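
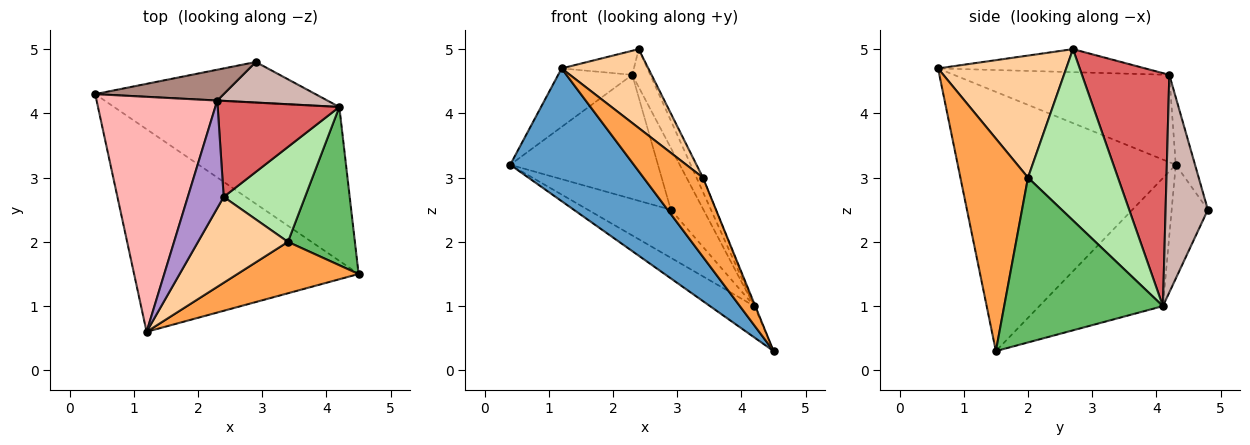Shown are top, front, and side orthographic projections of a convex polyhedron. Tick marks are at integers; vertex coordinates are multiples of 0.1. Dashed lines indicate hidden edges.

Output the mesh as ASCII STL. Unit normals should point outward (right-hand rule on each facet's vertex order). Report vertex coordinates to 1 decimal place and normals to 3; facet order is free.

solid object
 facet normal -0.695 -0.394 -0.602
  outer loop
   vertex 1.2 0.6 4.7
   vertex 0.4 4.3 3.2
   vertex 4.5 1.5 0.3
  endloop
 endfacet
 facet normal -0.486 0.174 -0.856
  outer loop
   vertex 4.2 4.1 1.0
   vertex 4.5 1.5 0.3
   vertex 0.4 4.3 3.2
  endloop
 endfacet
 facet normal 0.690 -0.607 0.394
  outer loop
   vertex 3.4 2.0 3.0
   vertex 1.2 0.6 4.7
   vertex 4.5 1.5 0.3
  endloop
 endfacet
 facet normal 0.707 -0.478 0.521
  outer loop
   vertex 3.4 2.0 3.0
   vertex 2.4 2.7 5.0
   vertex 1.2 0.6 4.7
  endloop
 endfacet
 facet normal 0.926 0.006 0.376
  outer loop
   vertex 3.4 2.0 3.0
   vertex 4.5 1.5 0.3
   vertex 4.2 4.1 1.0
  endloop
 endfacet
 facet normal 0.901 0.064 0.428
  outer loop
   vertex 3.4 2.0 3.0
   vertex 4.2 4.1 1.0
   vertex 2.4 2.7 5.0
  endloop
 endfacet
 facet normal 0.872 0.180 0.455
  outer loop
   vertex 2.3 4.2 4.6
   vertex 2.4 2.7 5.0
   vertex 4.2 4.1 1.0
  endloop
 endfacet
 facet normal -0.575 0.198 0.794
  outer loop
   vertex 2.3 4.2 4.6
   vertex 0.4 4.3 3.2
   vertex 1.2 0.6 4.7
  endloop
 endfacet
 facet normal -0.531 0.185 0.827
  outer loop
   vertex 2.3 4.2 4.6
   vertex 1.2 0.6 4.7
   vertex 2.4 2.7 5.0
  endloop
 endfacet
 facet normal -0.316 0.725 -0.612
  outer loop
   vertex 2.9 4.8 2.5
   vertex 4.2 4.1 1.0
   vertex 0.4 4.3 3.2
  endloop
 endfacet
 facet normal -0.126 0.963 0.239
  outer loop
   vertex 2.9 4.8 2.5
   vertex 0.4 4.3 3.2
   vertex 2.3 4.2 4.6
  endloop
 endfacet
 facet normal 0.735 0.567 0.372
  outer loop
   vertex 2.9 4.8 2.5
   vertex 2.3 4.2 4.6
   vertex 4.2 4.1 1.0
  endloop
 endfacet
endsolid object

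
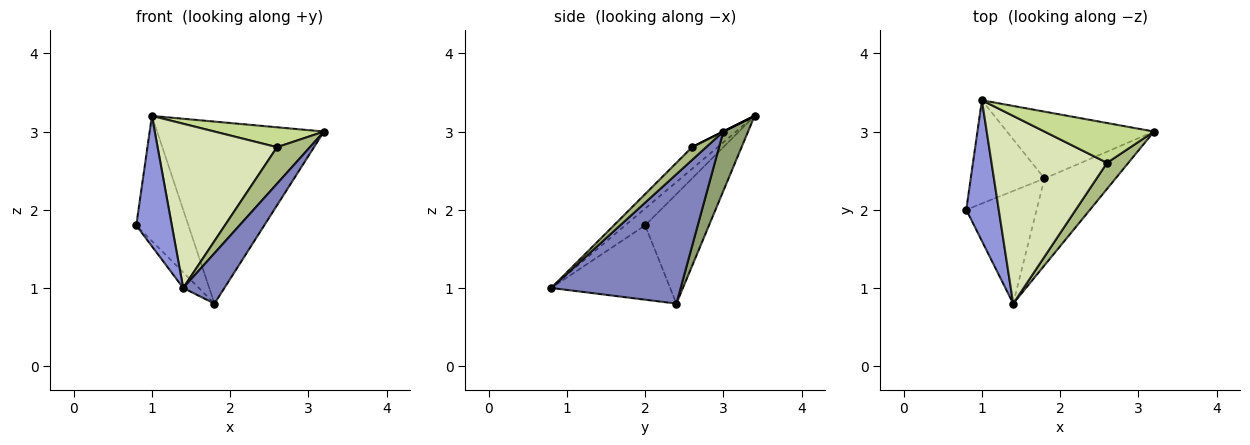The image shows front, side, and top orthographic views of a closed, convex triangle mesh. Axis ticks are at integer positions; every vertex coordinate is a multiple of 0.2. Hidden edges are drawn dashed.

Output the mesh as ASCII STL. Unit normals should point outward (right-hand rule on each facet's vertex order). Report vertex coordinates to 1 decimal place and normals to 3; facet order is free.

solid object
 facet normal -0.723 0.095 -0.685
  outer loop
   vertex 1.8 2.4 0.8
   vertex 1.4 0.8 1.0
   vertex 0.8 2.0 1.8
  endloop
 endfacet
 facet normal 0.844 -0.269 -0.464
  outer loop
   vertex 1.8 2.4 0.8
   vertex 3.2 3.0 3.0
   vertex 1.4 0.8 1.0
  endloop
 endfacet
 facet normal -0.356 -0.635 0.686
  outer loop
   vertex 1.0 3.4 3.2
   vertex 0.8 2.0 1.8
   vertex 1.4 0.8 1.0
  endloop
 endfacet
 facet normal -0.687 0.561 -0.463
  outer loop
   vertex 1.0 3.4 3.2
   vertex 1.8 2.4 0.8
   vertex 0.8 2.0 1.8
  endloop
 endfacet
 facet normal 0.138 0.930 -0.341
  outer loop
   vertex 1.0 3.4 3.2
   vertex 3.2 3.0 3.0
   vertex 1.8 2.4 0.8
  endloop
 endfacet
 facet normal 0.329 -0.768 0.549
  outer loop
   vertex 2.6 2.6 2.8
   vertex 1.4 0.8 1.0
   vertex 3.2 3.0 3.0
  endloop
 endfacet
 facet normal 0.000 -0.447 0.894
  outer loop
   vertex 2.6 2.6 2.8
   vertex 3.2 3.0 3.0
   vertex 1.0 3.4 3.2
  endloop
 endfacet
 facet normal -0.140 -0.652 0.745
  outer loop
   vertex 2.6 2.6 2.8
   vertex 1.0 3.4 3.2
   vertex 1.4 0.8 1.0
  endloop
 endfacet
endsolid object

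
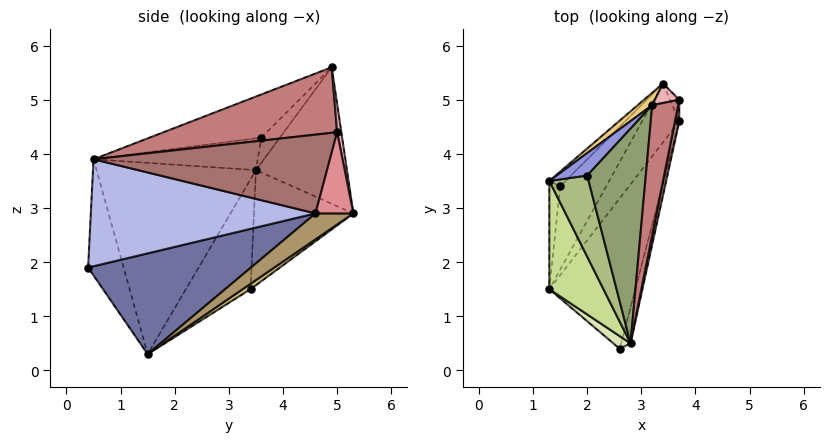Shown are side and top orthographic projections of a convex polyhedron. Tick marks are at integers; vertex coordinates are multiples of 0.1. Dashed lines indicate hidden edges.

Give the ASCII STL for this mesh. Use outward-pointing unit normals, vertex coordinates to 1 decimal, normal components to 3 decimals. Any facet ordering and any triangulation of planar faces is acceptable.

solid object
 facet normal 0.760 -0.045 -0.648
  outer loop
   vertex 1.3 1.5 0.3
   vertex 3.7 4.6 2.9
   vertex 2.6 0.4 1.9
  endloop
 endfacet
 facet normal -0.982 0.164 -0.097
  outer loop
   vertex 1.5 3.4 1.5
   vertex 1.3 1.5 0.3
   vertex 1.3 3.5 3.7
  endloop
 endfacet
 facet normal -0.625 -0.183 0.759
  outer loop
   vertex 2.0 3.6 4.3
   vertex 3.2 4.9 5.6
   vertex 1.3 3.5 3.7
  endloop
 endfacet
 facet normal 0.969 -0.233 -0.085
  outer loop
   vertex 2.8 0.5 3.9
   vertex 2.6 0.4 1.9
   vertex 3.7 4.6 2.9
  endloop
 endfacet
 facet normal -0.575 -0.249 0.780
  outer loop
   vertex 2.8 0.5 3.9
   vertex 3.2 4.9 5.6
   vertex 2.0 3.6 4.3
  endloop
 endfacet
 facet normal -0.608 -0.254 0.752
  outer loop
   vertex 2.8 0.5 3.9
   vertex 2.0 3.6 4.3
   vertex 1.3 3.5 3.7
  endloop
 endfacet
 facet normal -0.873 -0.420 0.247
  outer loop
   vertex 2.8 0.5 3.9
   vertex 1.3 3.5 3.7
   vertex 1.3 1.5 0.3
  endloop
 endfacet
 facet normal -0.715 -0.691 0.106
  outer loop
   vertex 2.8 0.5 3.9
   vertex 1.3 1.5 0.3
   vertex 2.6 0.4 1.9
  endloop
 endfacet
 facet normal 0.556 0.238 -0.797
  outer loop
   vertex 3.4 5.3 2.9
   vertex 3.7 4.6 2.9
   vertex 1.3 1.5 0.3
  endloop
 endfacet
 facet normal 0.100 0.524 -0.846
  outer loop
   vertex 3.4 5.3 2.9
   vertex 1.3 1.5 0.3
   vertex 1.5 3.4 1.5
  endloop
 endfacet
 facet normal -0.634 0.770 0.067
  outer loop
   vertex 3.4 5.3 2.9
   vertex 1.3 3.5 3.7
   vertex 3.2 4.9 5.6
  endloop
 endfacet
 facet normal -0.668 0.738 -0.094
  outer loop
   vertex 3.4 5.3 2.9
   vertex 1.5 3.4 1.5
   vertex 1.3 3.5 3.7
  endloop
 endfacet
 facet normal 0.978 -0.202 0.054
  outer loop
   vertex 3.7 5.0 4.4
   vertex 2.8 0.5 3.9
   vertex 3.7 4.6 2.9
  endloop
 endfacet
 facet normal 0.907 -0.221 0.359
  outer loop
   vertex 3.7 5.0 4.4
   vertex 3.2 4.9 5.6
   vertex 2.8 0.5 3.9
  endloop
 endfacet
 facet normal 0.914 0.392 -0.104
  outer loop
   vertex 3.7 5.0 4.4
   vertex 3.7 4.6 2.9
   vertex 3.4 5.3 2.9
  endloop
 endfacet
 facet normal 0.184 0.970 0.157
  outer loop
   vertex 3.7 5.0 4.4
   vertex 3.4 5.3 2.9
   vertex 3.2 4.9 5.6
  endloop
 endfacet
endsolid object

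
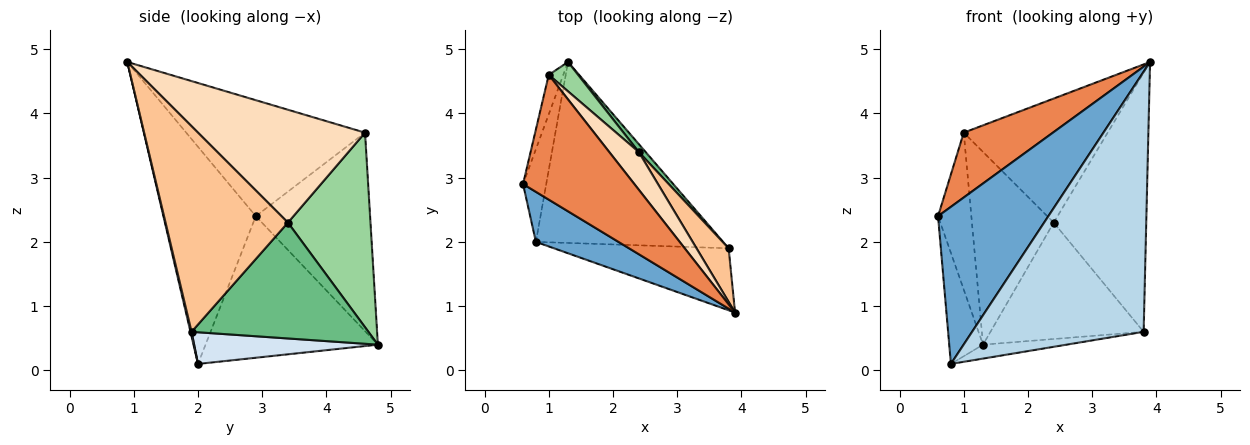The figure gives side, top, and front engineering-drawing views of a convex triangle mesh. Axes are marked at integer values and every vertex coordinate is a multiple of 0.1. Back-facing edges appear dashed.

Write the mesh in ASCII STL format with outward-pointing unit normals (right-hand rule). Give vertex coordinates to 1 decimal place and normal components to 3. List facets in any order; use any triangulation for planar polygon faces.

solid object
 facet normal -0.624 -0.745 0.237
  outer loop
   vertex 0.8 2.0 0.1
   vertex 3.9 0.9 4.8
   vertex 0.6 2.9 2.4
  endloop
 endfacet
 facet normal -0.969 0.190 -0.159
  outer loop
   vertex 0.8 2.0 0.1
   vertex 0.6 2.9 2.4
   vertex 1.3 4.8 0.4
  endloop
 endfacet
 facet normal 0.006 -0.973 -0.232
  outer loop
   vertex 3.8 1.9 0.6
   vertex 3.9 0.9 4.8
   vertex 0.8 2.0 0.1
  endloop
 endfacet
 facet normal 0.166 0.076 -0.983
  outer loop
   vertex 3.8 1.9 0.6
   vertex 0.8 2.0 0.1
   vertex 1.3 4.8 0.4
  endloop
 endfacet
 facet normal -0.679 -0.338 0.652
  outer loop
   vertex 1.0 4.6 3.7
   vertex 0.6 2.9 2.4
   vertex 3.9 0.9 4.8
  endloop
 endfacet
 facet normal -0.958 0.279 -0.070
  outer loop
   vertex 1.0 4.6 3.7
   vertex 1.3 4.8 0.4
   vertex 0.6 2.9 2.4
  endloop
 endfacet
 facet normal 0.791 0.599 0.124
  outer loop
   vertex 2.4 3.4 2.3
   vertex 3.9 0.9 4.8
   vertex 3.8 1.9 0.6
  endloop
 endfacet
 facet normal 0.743 0.640 0.194
  outer loop
   vertex 2.4 3.4 2.3
   vertex 1.0 4.6 3.7
   vertex 3.9 0.9 4.8
  endloop
 endfacet
 facet normal 0.755 0.654 0.045
  outer loop
   vertex 2.4 3.4 2.3
   vertex 3.8 1.9 0.6
   vertex 1.3 4.8 0.4
  endloop
 endfacet
 facet normal 0.706 0.700 0.107
  outer loop
   vertex 2.4 3.4 2.3
   vertex 1.3 4.8 0.4
   vertex 1.0 4.6 3.7
  endloop
 endfacet
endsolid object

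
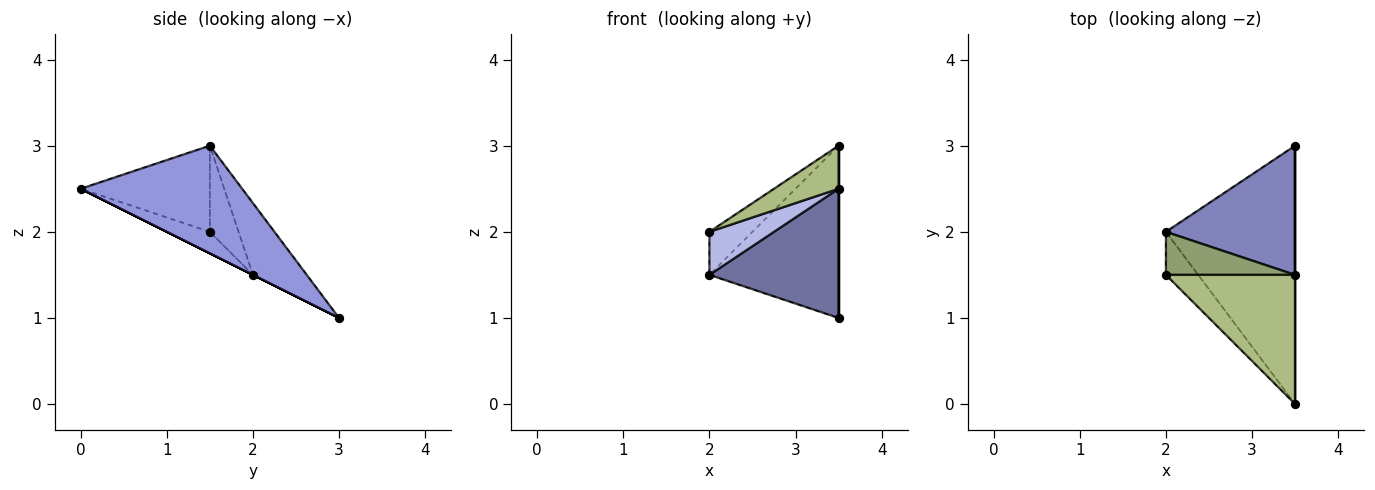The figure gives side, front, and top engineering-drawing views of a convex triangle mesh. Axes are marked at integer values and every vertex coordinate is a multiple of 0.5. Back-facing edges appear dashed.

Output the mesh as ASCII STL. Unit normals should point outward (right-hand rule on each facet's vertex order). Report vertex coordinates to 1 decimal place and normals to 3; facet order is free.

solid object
 facet normal 0.000 -0.447 -0.894
  outer loop
   vertex 3.5 0.0 2.5
   vertex 2.0 2.0 1.5
   vertex 3.5 3.0 1.0
  endloop
 endfacet
 facet normal -0.316 0.759 0.569
  outer loop
   vertex 3.5 1.5 3.0
   vertex 3.5 3.0 1.0
   vertex 2.0 2.0 1.5
  endloop
 endfacet
 facet normal 1.000 0.000 0.000
  outer loop
   vertex 3.5 1.5 3.0
   vertex 3.5 0.0 2.5
   vertex 3.5 3.0 1.0
  endloop
 endfacet
 facet normal -0.426 -0.640 -0.640
  outer loop
   vertex 2.0 1.5 2.0
   vertex 2.0 2.0 1.5
   vertex 3.5 0.0 2.5
  endloop
 endfacet
 facet normal -0.426 0.640 0.640
  outer loop
   vertex 2.0 1.5 2.0
   vertex 3.5 1.5 3.0
   vertex 2.0 2.0 1.5
  endloop
 endfacet
 facet normal -0.535 -0.267 0.802
  outer loop
   vertex 2.0 1.5 2.0
   vertex 3.5 0.0 2.5
   vertex 3.5 1.5 3.0
  endloop
 endfacet
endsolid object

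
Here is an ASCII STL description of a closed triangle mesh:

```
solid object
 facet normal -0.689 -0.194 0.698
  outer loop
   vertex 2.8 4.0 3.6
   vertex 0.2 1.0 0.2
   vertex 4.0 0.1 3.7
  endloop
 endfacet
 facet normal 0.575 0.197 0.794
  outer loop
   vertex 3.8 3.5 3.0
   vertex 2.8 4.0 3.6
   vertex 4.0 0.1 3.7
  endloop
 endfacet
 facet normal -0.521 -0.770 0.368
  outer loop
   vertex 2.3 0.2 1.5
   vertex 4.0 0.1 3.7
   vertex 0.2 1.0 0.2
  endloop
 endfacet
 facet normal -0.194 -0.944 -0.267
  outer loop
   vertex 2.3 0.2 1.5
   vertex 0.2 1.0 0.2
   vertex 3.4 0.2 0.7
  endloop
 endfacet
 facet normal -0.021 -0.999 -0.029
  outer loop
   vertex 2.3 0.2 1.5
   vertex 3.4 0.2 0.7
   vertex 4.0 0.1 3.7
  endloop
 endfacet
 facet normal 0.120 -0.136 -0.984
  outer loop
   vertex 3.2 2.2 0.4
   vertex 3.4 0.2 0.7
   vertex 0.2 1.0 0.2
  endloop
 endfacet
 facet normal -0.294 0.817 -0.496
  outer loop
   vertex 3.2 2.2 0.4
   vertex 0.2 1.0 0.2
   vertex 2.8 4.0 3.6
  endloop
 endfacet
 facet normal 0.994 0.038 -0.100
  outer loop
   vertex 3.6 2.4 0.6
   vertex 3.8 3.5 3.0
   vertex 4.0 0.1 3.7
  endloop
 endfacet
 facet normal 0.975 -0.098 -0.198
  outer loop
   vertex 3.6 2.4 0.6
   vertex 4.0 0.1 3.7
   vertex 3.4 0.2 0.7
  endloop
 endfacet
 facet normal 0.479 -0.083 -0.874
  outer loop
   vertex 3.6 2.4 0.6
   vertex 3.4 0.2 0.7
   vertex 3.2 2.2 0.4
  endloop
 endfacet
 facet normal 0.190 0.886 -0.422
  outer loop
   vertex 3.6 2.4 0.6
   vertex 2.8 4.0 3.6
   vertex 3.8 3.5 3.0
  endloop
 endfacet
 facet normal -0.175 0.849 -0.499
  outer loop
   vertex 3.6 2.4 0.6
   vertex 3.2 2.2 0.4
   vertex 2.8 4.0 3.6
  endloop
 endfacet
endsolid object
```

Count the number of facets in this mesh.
12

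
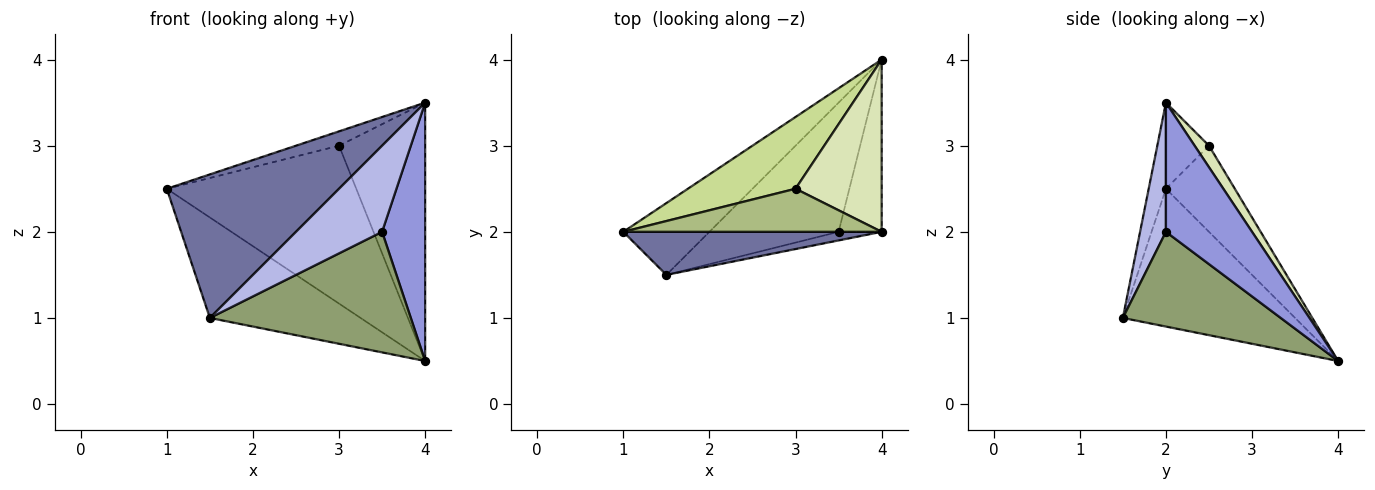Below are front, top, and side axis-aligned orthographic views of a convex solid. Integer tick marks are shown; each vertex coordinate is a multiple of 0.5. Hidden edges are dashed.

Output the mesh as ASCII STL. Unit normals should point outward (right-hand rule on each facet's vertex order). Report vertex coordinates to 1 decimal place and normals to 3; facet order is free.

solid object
 facet normal -0.095 -0.953 0.286
  outer loop
   vertex 1.5 1.5 1.0
   vertex 4.0 2.0 3.5
   vertex 1.0 2.0 2.5
  endloop
 endfacet
 facet normal -0.681 0.596 -0.426
  outer loop
   vertex 1.5 1.5 1.0
   vertex 1.0 2.0 2.5
   vertex 4.0 4.0 0.5
  endloop
 endfacet
 facet normal 0.857 -0.429 -0.286
  outer loop
   vertex 3.5 2.0 2.0
   vertex 4.0 4.0 0.5
   vertex 4.0 2.0 3.5
  endloop
 endfacet
 facet normal 0.286 -0.953 -0.095
  outer loop
   vertex 3.5 2.0 2.0
   vertex 4.0 2.0 3.5
   vertex 1.5 1.5 1.0
  endloop
 endfacet
 facet normal 0.472 -0.601 -0.644
  outer loop
   vertex 3.5 2.0 2.0
   vertex 1.5 1.5 1.0
   vertex 4.0 4.0 0.5
  endloop
 endfacet
 facet normal -0.302 0.302 0.905
  outer loop
   vertex 3.0 2.5 3.0
   vertex 1.0 2.0 2.5
   vertex 4.0 2.0 3.5
  endloop
 endfacet
 facet normal -0.314 0.864 0.393
  outer loop
   vertex 3.0 2.5 3.0
   vertex 4.0 4.0 0.5
   vertex 1.0 2.0 2.5
  endloop
 endfacet
 facet normal 0.137 0.824 0.549
  outer loop
   vertex 3.0 2.5 3.0
   vertex 4.0 2.0 3.5
   vertex 4.0 4.0 0.5
  endloop
 endfacet
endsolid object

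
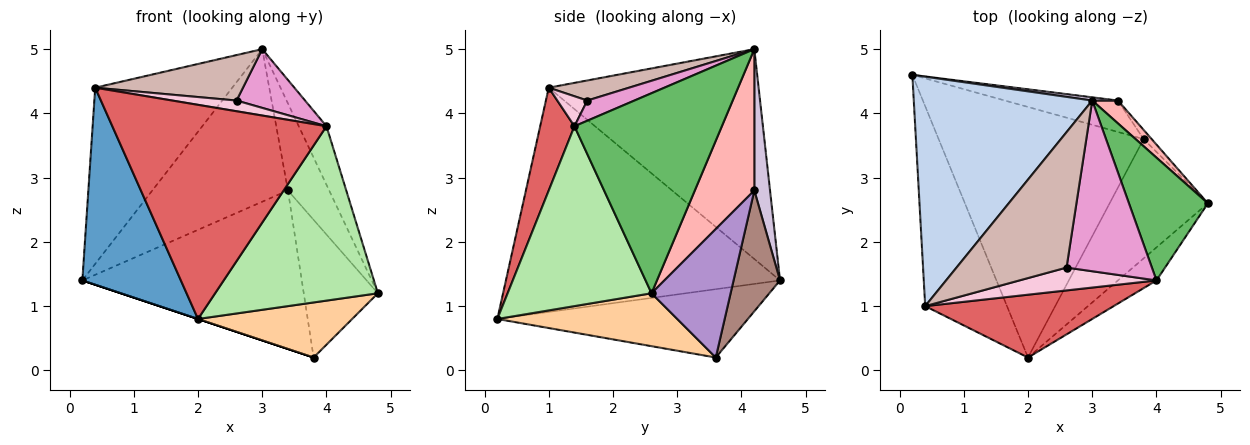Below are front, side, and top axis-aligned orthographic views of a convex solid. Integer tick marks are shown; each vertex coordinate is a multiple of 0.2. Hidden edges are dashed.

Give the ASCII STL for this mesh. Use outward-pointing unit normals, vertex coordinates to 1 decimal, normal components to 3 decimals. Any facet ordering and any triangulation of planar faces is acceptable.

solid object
 facet normal -0.890 -0.320 -0.325
  outer loop
   vertex 0.4 1.0 4.4
   vertex 0.2 4.6 1.4
   vertex 2.0 0.2 0.8
  endloop
 endfacet
 facet normal -0.682 0.445 0.580
  outer loop
   vertex 0.4 1.0 4.4
   vertex 3.0 4.2 5.0
   vertex 0.2 4.6 1.4
  endloop
 endfacet
 facet normal -0.316 0.000 -0.949
  outer loop
   vertex 3.8 3.6 0.2
   vertex 2.0 0.2 0.8
   vertex 0.2 4.6 1.4
  endloop
 endfacet
 facet normal 0.439 -0.376 -0.816
  outer loop
   vertex 3.8 3.6 0.2
   vertex 4.8 2.6 1.2
   vertex 2.0 0.2 0.8
  endloop
 endfacet
 facet normal 0.916 0.172 0.361
  outer loop
   vertex 4.0 1.4 3.8
   vertex 4.8 2.6 1.2
   vertex 3.0 4.2 5.0
  endloop
 endfacet
 facet normal 0.656 -0.742 -0.141
  outer loop
   vertex 4.0 1.4 3.8
   vertex 2.0 0.2 0.8
   vertex 4.8 2.6 1.2
  endloop
 endfacet
 facet normal 0.152 -0.948 0.278
  outer loop
   vertex 4.0 1.4 3.8
   vertex 0.4 1.0 4.4
   vertex 2.0 0.2 0.8
  endloop
 endfacet
 facet normal 0.813 0.563 0.148
  outer loop
   vertex 3.4 4.2 2.8
   vertex 3.0 4.2 5.0
   vertex 4.8 2.6 1.2
  endloop
 endfacet
 facet normal 0.729 0.683 -0.046
  outer loop
   vertex 3.4 4.2 2.8
   vertex 4.8 2.6 1.2
   vertex 3.8 3.6 0.2
  endloop
 endfacet
 facet normal 0.115 0.993 0.021
  outer loop
   vertex 3.4 4.2 2.8
   vertex 0.2 4.6 1.4
   vertex 3.0 4.2 5.0
  endloop
 endfacet
 facet normal 0.203 0.960 -0.190
  outer loop
   vertex 3.4 4.2 2.8
   vertex 3.8 3.6 0.2
   vertex 0.2 4.6 1.4
  endloop
 endfacet
 facet normal 0.170 -0.314 0.934
  outer loop
   vertex 2.6 1.6 4.2
   vertex 3.0 4.2 5.0
   vertex 0.4 1.0 4.4
  endloop
 endfacet
 facet normal 0.218 -0.318 0.923
  outer loop
   vertex 2.6 1.6 4.2
   vertex 4.0 1.4 3.8
   vertex 3.0 4.2 5.0
  endloop
 endfacet
 facet normal 0.194 -0.416 0.888
  outer loop
   vertex 2.6 1.6 4.2
   vertex 0.4 1.0 4.4
   vertex 4.0 1.4 3.8
  endloop
 endfacet
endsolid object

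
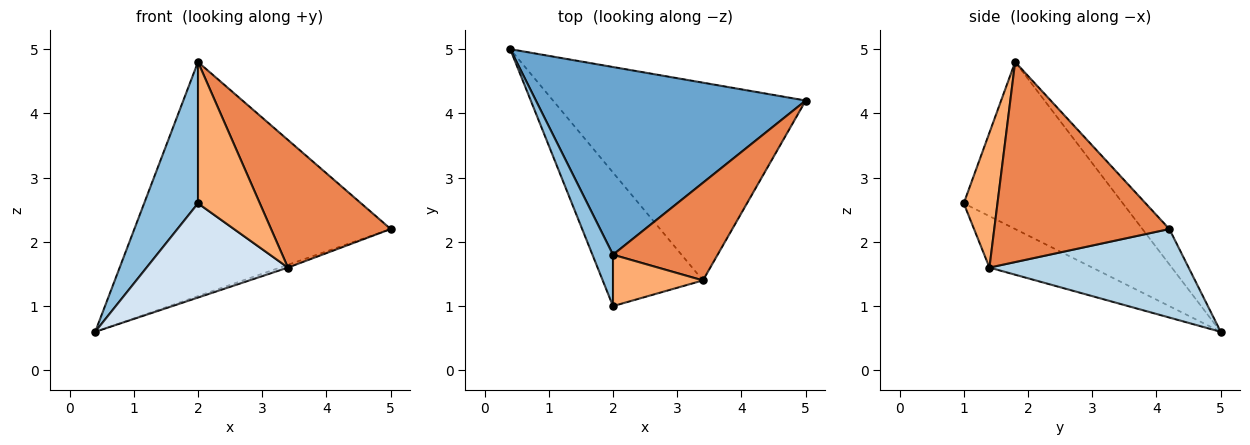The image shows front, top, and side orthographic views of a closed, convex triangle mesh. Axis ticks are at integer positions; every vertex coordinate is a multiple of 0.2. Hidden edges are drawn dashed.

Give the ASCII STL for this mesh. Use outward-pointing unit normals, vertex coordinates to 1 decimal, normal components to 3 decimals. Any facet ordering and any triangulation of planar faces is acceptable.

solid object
 facet normal -0.082 0.778 0.624
  outer loop
   vertex 2.0 1.8 4.8
   vertex 5.0 4.2 2.2
   vertex 0.4 5.0 0.6
  endloop
 endfacet
 facet normal -0.941 -0.318 0.116
  outer loop
   vertex 2.0 1.8 4.8
   vertex 0.4 5.0 0.6
   vertex 2.0 1.0 2.6
  endloop
 endfacet
 facet normal 0.331 0.013 -0.944
  outer loop
   vertex 3.4 1.4 1.6
   vertex 0.4 5.0 0.6
   vertex 5.0 4.2 2.2
  endloop
 endfacet
 facet normal -0.387 -0.531 -0.754
  outer loop
   vertex 3.4 1.4 1.6
   vertex 2.0 1.0 2.6
   vertex 0.4 5.0 0.6
  endloop
 endfacet
 facet normal 0.758 -0.518 0.396
  outer loop
   vertex 3.4 1.4 1.6
   vertex 5.0 4.2 2.2
   vertex 2.0 1.8 4.8
  endloop
 endfacet
 facet normal 0.456 -0.836 0.304
  outer loop
   vertex 3.4 1.4 1.6
   vertex 2.0 1.8 4.8
   vertex 2.0 1.0 2.6
  endloop
 endfacet
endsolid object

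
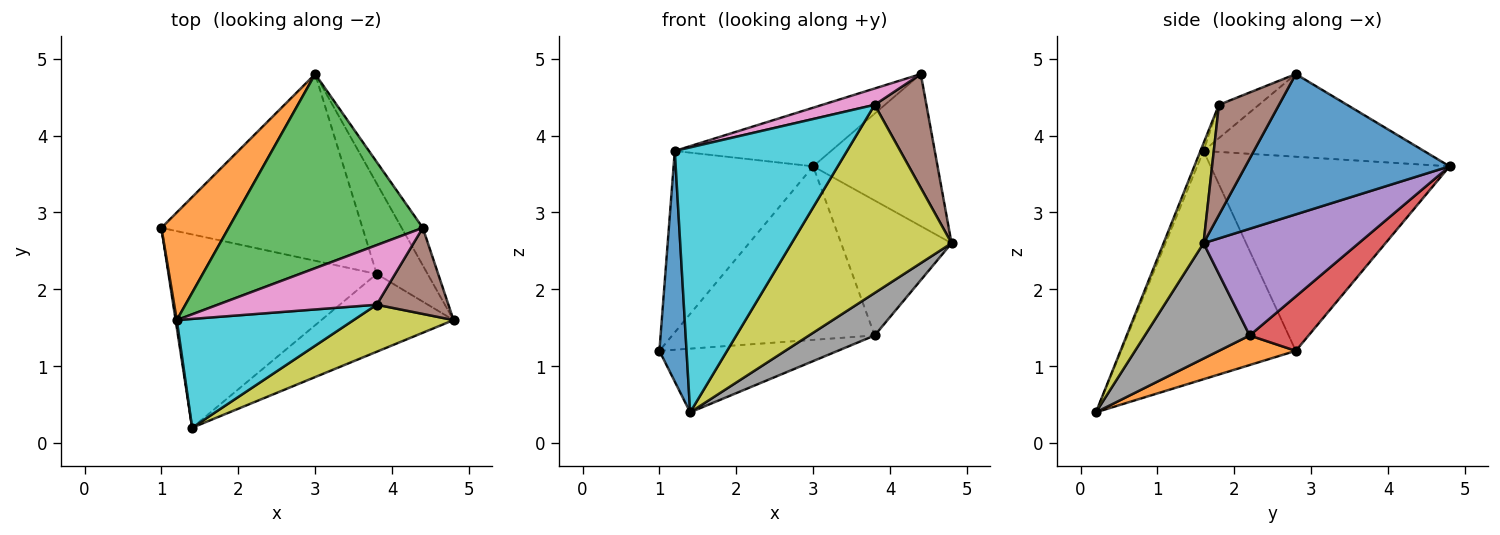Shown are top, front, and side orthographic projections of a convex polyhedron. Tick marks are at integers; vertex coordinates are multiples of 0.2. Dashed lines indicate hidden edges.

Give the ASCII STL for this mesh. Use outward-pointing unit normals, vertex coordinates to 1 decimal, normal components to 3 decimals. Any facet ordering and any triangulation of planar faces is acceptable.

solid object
 facet normal 0.847 0.516 -0.128
  outer loop
   vertex 4.4 2.8 4.8
   vertex 4.8 1.6 2.6
   vertex 3.0 4.8 3.6
  endloop
 endfacet
 facet normal -0.827 0.483 0.287
  outer loop
   vertex 1.2 1.6 3.8
   vertex 3.0 4.8 3.6
   vertex 1.0 2.8 1.2
  endloop
 endfacet
 facet normal -0.377 0.268 0.887
  outer loop
   vertex 1.2 1.6 3.8
   vertex 4.4 2.8 4.8
   vertex 3.0 4.8 3.6
  endloop
 endfacet
 facet normal 0.194 0.668 -0.719
  outer loop
   vertex 3.8 2.2 1.4
   vertex 1.0 2.8 1.2
   vertex 3.0 4.8 3.6
  endloop
 endfacet
 facet normal 0.759 0.540 -0.363
  outer loop
   vertex 3.8 2.2 1.4
   vertex 3.0 4.8 3.6
   vertex 4.8 1.6 2.6
  endloop
 endfacet
 facet normal 0.680 -0.585 0.443
  outer loop
   vertex 3.8 1.8 4.4
   vertex 4.8 1.6 2.6
   vertex 4.4 2.8 4.8
  endloop
 endfacet
 facet normal -0.198 -0.259 0.945
  outer loop
   vertex 3.8 1.8 4.4
   vertex 4.4 2.8 4.8
   vertex 1.2 1.6 3.8
  endloop
 endfacet
 facet normal 0.608 -0.381 -0.697
  outer loop
   vertex 1.4 0.2 0.4
   vertex 3.8 2.2 1.4
   vertex 4.8 1.6 2.6
  endloop
 endfacet
 facet normal 0.236 -0.943 0.236
  outer loop
   vertex 1.4 0.2 0.4
   vertex 4.8 1.6 2.6
   vertex 3.8 1.8 4.4
  endloop
 endfacet
 facet normal -0.017 -0.925 0.380
  outer loop
   vertex 1.4 0.2 0.4
   vertex 3.8 1.8 4.4
   vertex 1.2 1.6 3.8
  endloop
 endfacet
 facet normal -0.988 -0.154 0.005
  outer loop
   vertex 1.4 0.2 0.4
   vertex 1.2 1.6 3.8
   vertex 1.0 2.8 1.2
  endloop
 endfacet
 facet normal 0.134 0.310 -0.941
  outer loop
   vertex 1.4 0.2 0.4
   vertex 1.0 2.8 1.2
   vertex 3.8 2.2 1.4
  endloop
 endfacet
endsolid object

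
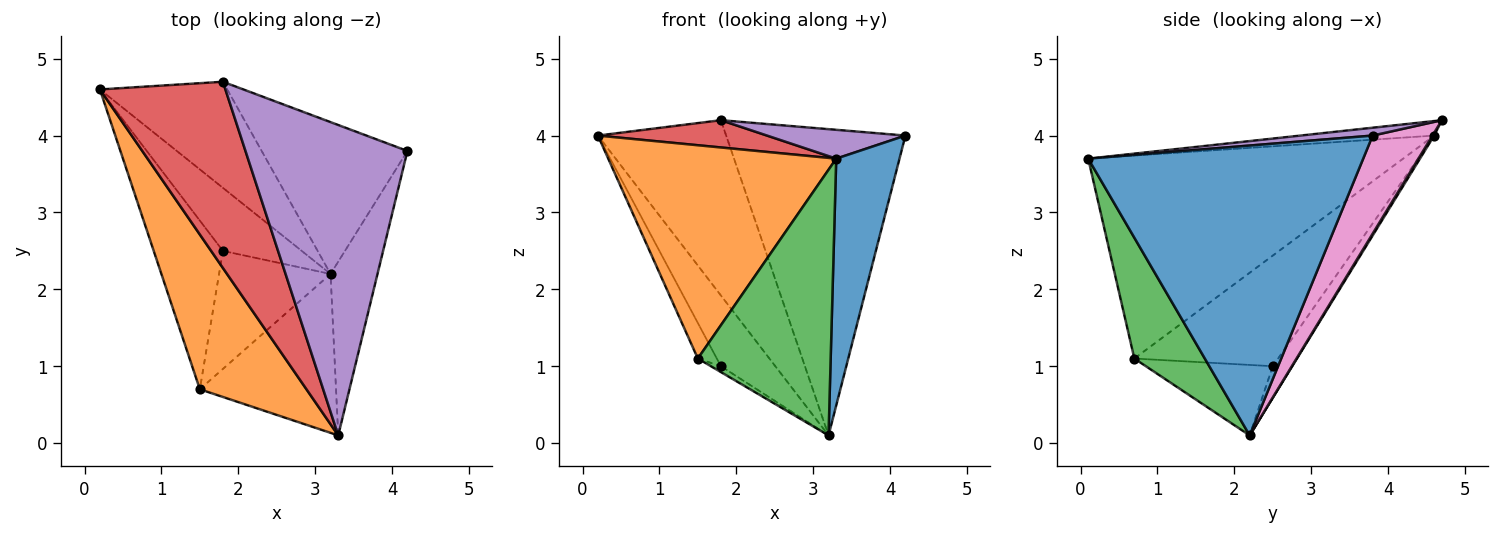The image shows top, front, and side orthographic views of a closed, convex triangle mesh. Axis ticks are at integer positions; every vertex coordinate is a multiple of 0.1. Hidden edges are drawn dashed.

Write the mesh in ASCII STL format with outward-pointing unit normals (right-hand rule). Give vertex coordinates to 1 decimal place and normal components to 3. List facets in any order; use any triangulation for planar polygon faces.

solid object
 facet normal 0.963 -0.222 -0.156
  outer loop
   vertex 3.2 2.2 0.1
   vertex 4.2 3.8 4.0
   vertex 3.3 0.1 3.7
  endloop
 endfacet
 facet normal -0.745 -0.540 0.392
  outer loop
   vertex 1.5 0.7 1.1
   vertex 3.3 0.1 3.7
   vertex 0.2 4.6 4.0
  endloop
 endfacet
 facet normal 0.414 -0.781 -0.467
  outer loop
   vertex 1.5 0.7 1.1
   vertex 3.2 2.2 0.1
   vertex 3.3 0.1 3.7
  endloop
 endfacet
 facet normal -0.114 -0.144 0.983
  outer loop
   vertex 1.8 4.7 4.2
   vertex 0.2 4.6 4.0
   vertex 3.3 0.1 3.7
  endloop
 endfacet
 facet normal 0.048 -0.092 0.995
  outer loop
   vertex 1.8 4.7 4.2
   vertex 3.3 0.1 3.7
   vertex 4.2 3.8 4.0
  endloop
 endfacet
 facet normal 0.011 0.855 -0.518
  outer loop
   vertex 1.8 4.7 4.2
   vertex 3.2 2.2 0.1
   vertex 0.2 4.6 4.0
  endloop
 endfacet
 facet normal 0.286 0.858 -0.426
  outer loop
   vertex 1.8 4.7 4.2
   vertex 4.2 3.8 4.0
   vertex 3.2 2.2 0.1
  endloop
 endfacet
 facet normal -0.259 0.721 -0.643
  outer loop
   vertex 1.8 2.5 1.0
   vertex 0.2 4.6 4.0
   vertex 3.2 2.2 0.1
  endloop
 endfacet
 facet normal -0.842 0.111 -0.527
  outer loop
   vertex 1.8 2.5 1.0
   vertex 1.5 0.7 1.1
   vertex 0.2 4.6 4.0
  endloop
 endfacet
 facet normal -0.534 0.042 -0.845
  outer loop
   vertex 1.8 2.5 1.0
   vertex 3.2 2.2 0.1
   vertex 1.5 0.7 1.1
  endloop
 endfacet
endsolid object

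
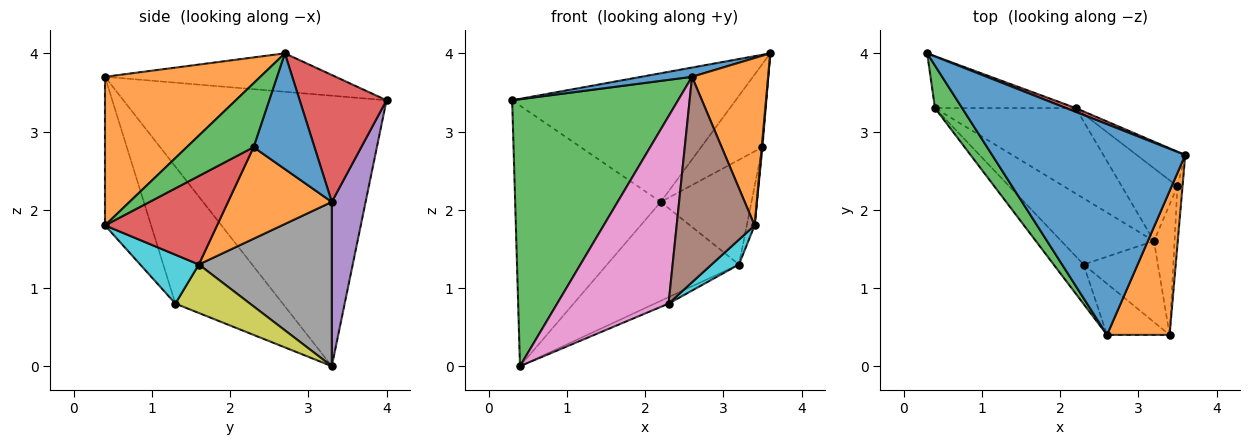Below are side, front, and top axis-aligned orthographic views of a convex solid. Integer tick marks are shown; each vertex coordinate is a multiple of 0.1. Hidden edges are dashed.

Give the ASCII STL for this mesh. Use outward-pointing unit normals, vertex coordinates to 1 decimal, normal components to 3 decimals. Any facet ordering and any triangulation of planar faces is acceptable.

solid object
 facet normal -0.195 -0.043 0.980
  outer loop
   vertex 2.6 0.4 3.7
   vertex 3.6 2.7 4.0
   vertex 0.3 4.0 3.4
  endloop
 endfacet
 facet normal 0.840 -0.411 0.354
  outer loop
   vertex 2.6 0.4 3.7
   vertex 3.4 0.4 1.8
   vertex 3.6 2.7 4.0
  endloop
 endfacet
 facet normal -0.843 -0.531 0.085
  outer loop
   vertex 2.6 0.4 3.7
   vertex 0.3 4.0 3.4
   vertex 0.4 3.3 0.0
  endloop
 endfacet
 facet normal 0.362 0.932 0.027
  outer loop
   vertex 2.2 3.3 2.1
   vertex 0.3 4.0 3.4
   vertex 3.6 2.7 4.0
  endloop
 endfacet
 facet normal 0.222 0.956 -0.190
  outer loop
   vertex 2.2 3.3 2.1
   vertex 0.4 3.3 0.0
   vertex 0.3 4.0 3.4
  endloop
 endfacet
 facet normal -0.498 -0.842 -0.210
  outer loop
   vertex 2.3 1.3 0.8
   vertex 3.4 0.4 1.8
   vertex 2.6 0.4 3.7
  endloop
 endfacet
 facet normal -0.686 -0.712 -0.150
  outer loop
   vertex 2.3 1.3 0.8
   vertex 2.6 0.4 3.7
   vertex 0.4 3.3 0.0
  endloop
 endfacet
 facet normal 0.607 0.601 -0.520
  outer loop
   vertex 3.2 1.6 1.3
   vertex 0.4 3.3 0.0
   vertex 2.2 3.3 2.1
  endloop
 endfacet
 facet normal 0.462 0.086 -0.883
  outer loop
   vertex 3.2 1.6 1.3
   vertex 2.3 1.3 0.8
   vertex 0.4 3.3 0.0
  endloop
 endfacet
 facet normal 0.532 -0.248 -0.809
  outer loop
   vertex 3.2 1.6 1.3
   vertex 3.4 0.4 1.8
   vertex 2.3 1.3 0.8
  endloop
 endfacet
 facet normal 0.676 0.680 -0.283
  outer loop
   vertex 3.5 2.3 2.8
   vertex 2.2 3.3 2.1
   vertex 3.6 2.7 4.0
  endloop
 endfacet
 facet normal 0.685 0.599 -0.416
  outer loop
   vertex 3.5 2.3 2.8
   vertex 3.2 1.6 1.3
   vertex 2.2 3.3 2.1
  endloop
 endfacet
 facet normal 0.997 -0.011 -0.080
  outer loop
   vertex 3.5 2.3 2.8
   vertex 3.6 2.7 4.0
   vertex 3.4 0.4 1.8
  endloop
 endfacet
 facet normal 0.972 0.068 -0.226
  outer loop
   vertex 3.5 2.3 2.8
   vertex 3.4 0.4 1.8
   vertex 3.2 1.6 1.3
  endloop
 endfacet
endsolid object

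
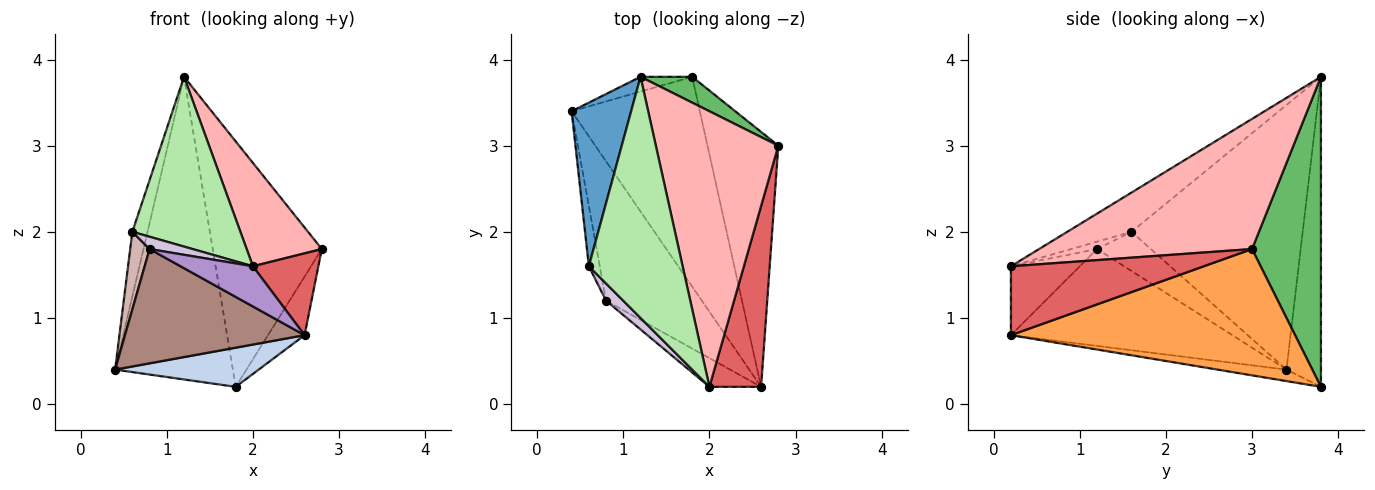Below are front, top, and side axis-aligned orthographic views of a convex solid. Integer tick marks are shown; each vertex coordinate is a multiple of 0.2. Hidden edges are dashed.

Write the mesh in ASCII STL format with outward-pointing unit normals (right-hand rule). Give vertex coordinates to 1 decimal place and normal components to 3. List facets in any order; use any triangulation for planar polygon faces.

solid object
 facet normal -0.972 0.086 0.219
  outer loop
   vertex 0.6 1.6 2.0
   vertex 1.2 3.8 3.8
   vertex 0.4 3.4 0.4
  endloop
 endfacet
 facet normal -0.088 -0.183 -0.979
  outer loop
   vertex 1.8 3.8 0.2
   vertex 2.6 0.2 0.8
   vertex 0.4 3.4 0.4
  endloop
 endfacet
 facet normal 0.867 0.112 -0.486
  outer loop
   vertex 1.8 3.8 0.2
   vertex 2.8 3.0 1.8
   vertex 2.6 0.2 0.8
  endloop
 endfacet
 facet normal -0.281 0.959 -0.047
  outer loop
   vertex 1.8 3.8 0.2
   vertex 0.4 3.4 0.4
   vertex 1.2 3.8 3.8
  endloop
 endfacet
 facet normal 0.532 0.842 0.089
  outer loop
   vertex 1.8 3.8 0.2
   vertex 1.2 3.8 3.8
   vertex 2.8 3.0 1.8
  endloop
 endfacet
 facet normal -0.324 -0.545 0.774
  outer loop
   vertex 2.0 0.2 1.6
   vertex 1.2 3.8 3.8
   vertex 0.6 1.6 2.0
  endloop
 endfacet
 facet normal 0.772 -0.262 0.579
  outer loop
   vertex 2.0 0.2 1.6
   vertex 2.6 0.2 0.8
   vertex 2.8 3.0 1.8
  endloop
 endfacet
 facet normal 0.705 -0.249 0.664
  outer loop
   vertex 2.0 0.2 1.6
   vertex 2.8 3.0 1.8
   vertex 1.2 3.8 3.8
  endloop
 endfacet
 facet normal -0.613 -0.643 -0.459
  outer loop
   vertex 0.8 1.2 1.8
   vertex 2.6 0.2 0.8
   vertex 2.0 0.2 1.6
  endloop
 endfacet
 facet normal -0.329 -0.549 0.768
  outer loop
   vertex 0.8 1.2 1.8
   vertex 2.0 0.2 1.6
   vertex 0.6 1.6 2.0
  endloop
 endfacet
 facet normal -0.616 -0.500 -0.609
  outer loop
   vertex 0.8 1.2 1.8
   vertex 0.4 3.4 0.4
   vertex 2.6 0.2 0.8
  endloop
 endfacet
 facet normal -0.910 -0.328 -0.255
  outer loop
   vertex 0.8 1.2 1.8
   vertex 0.6 1.6 2.0
   vertex 0.4 3.4 0.4
  endloop
 endfacet
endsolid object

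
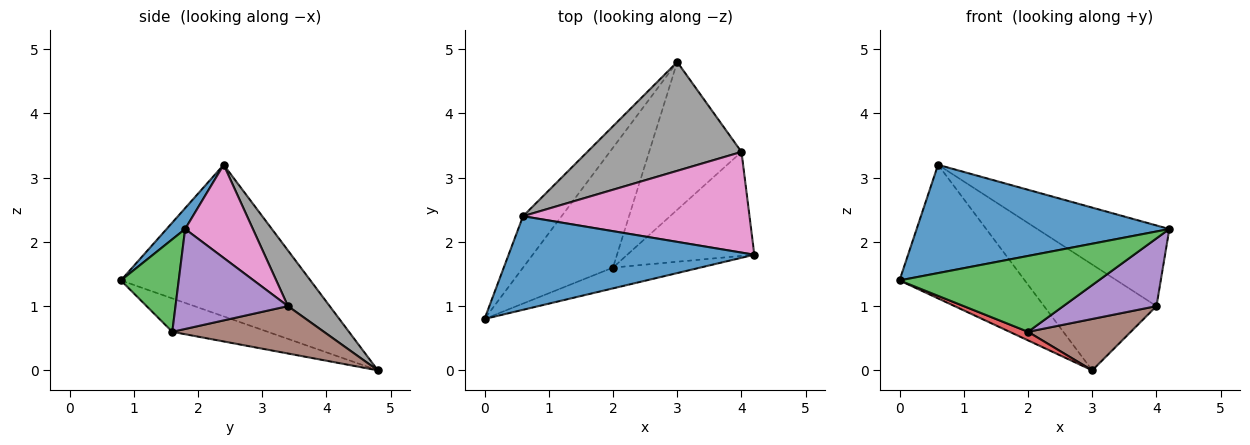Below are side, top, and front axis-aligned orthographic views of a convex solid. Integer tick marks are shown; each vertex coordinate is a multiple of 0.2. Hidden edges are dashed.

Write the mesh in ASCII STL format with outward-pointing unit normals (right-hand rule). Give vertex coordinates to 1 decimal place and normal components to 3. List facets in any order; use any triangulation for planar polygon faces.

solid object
 facet normal 0.055 -0.755 0.653
  outer loop
   vertex 0.6 2.4 3.2
   vertex 0.0 0.8 1.4
   vertex 4.2 1.8 2.2
  endloop
 endfacet
 facet normal -0.816 0.539 -0.207
  outer loop
   vertex 0.6 2.4 3.2
   vertex 3.0 4.8 0.0
   vertex 0.0 0.8 1.4
  endloop
 endfacet
 facet normal 0.270 -0.929 -0.255
  outer loop
   vertex 2.0 1.6 0.6
   vertex 4.2 1.8 2.2
   vertex 0.0 0.8 1.4
  endloop
 endfacet
 facet normal -0.347 -0.067 -0.935
  outer loop
   vertex 2.0 1.6 0.6
   vertex 0.0 0.8 1.4
   vertex 3.0 4.8 0.0
  endloop
 endfacet
 facet normal 0.550 -0.456 -0.700
  outer loop
   vertex 4.0 3.4 1.0
   vertex 4.2 1.8 2.2
   vertex 2.0 1.6 0.6
  endloop
 endfacet
 facet normal 0.436 -0.296 -0.850
  outer loop
   vertex 4.0 3.4 1.0
   vertex 2.0 1.6 0.6
   vertex 3.0 4.8 0.0
  endloop
 endfacet
 facet normal 0.306 0.595 0.743
  outer loop
   vertex 4.0 3.4 1.0
   vertex 0.6 2.4 3.2
   vertex 4.2 1.8 2.2
  endloop
 endfacet
 facet normal 0.251 0.675 0.694
  outer loop
   vertex 4.0 3.4 1.0
   vertex 3.0 4.8 0.0
   vertex 0.6 2.4 3.2
  endloop
 endfacet
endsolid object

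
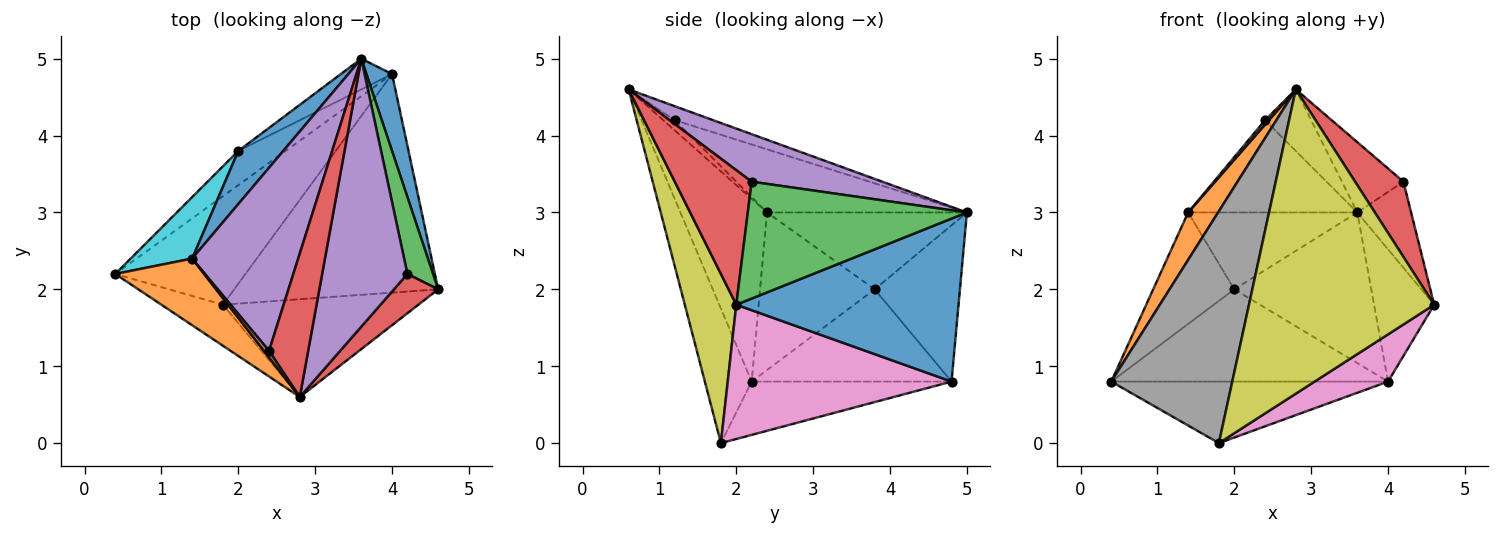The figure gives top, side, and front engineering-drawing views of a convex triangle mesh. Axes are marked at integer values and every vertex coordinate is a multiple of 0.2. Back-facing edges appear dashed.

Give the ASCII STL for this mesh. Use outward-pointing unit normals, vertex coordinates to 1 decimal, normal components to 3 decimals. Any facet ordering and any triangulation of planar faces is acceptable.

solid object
 facet normal 0.954 0.258 0.150
  outer loop
   vertex 4.0 4.8 0.8
   vertex 3.6 5.0 3.0
   vertex 4.6 2.0 1.8
  endloop
 endfacet
 facet normal -0.859 -0.297 0.417
  outer loop
   vertex 1.4 2.4 3.0
   vertex 0.4 2.2 0.8
   vertex 2.8 0.6 4.6
  endloop
 endfacet
 facet normal 0.950 0.233 0.208
  outer loop
   vertex 4.2 2.2 3.4
   vertex 4.6 2.0 1.8
   vertex 3.6 5.0 3.0
  endloop
 endfacet
 facet normal 0.816 -0.513 0.268
  outer loop
   vertex 4.2 2.2 3.4
   vertex 2.8 0.6 4.6
   vertex 4.6 2.0 1.8
  endloop
 endfacet
 facet normal 0.475 0.223 0.851
  outer loop
   vertex 4.2 2.2 3.4
   vertex 3.6 5.0 3.0
   vertex 2.8 0.6 4.6
  endloop
 endfacet
 facet normal -0.336 0.465 -0.819
  outer loop
   vertex 1.8 1.8 0.0
   vertex 0.4 2.2 0.8
   vertex 4.0 4.8 0.8
  endloop
 endfacet
 facet normal 0.541 -0.178 -0.822
  outer loop
   vertex 1.8 1.8 0.0
   vertex 4.0 4.8 0.8
   vertex 4.6 2.0 1.8
  endloop
 endfacet
 facet normal -0.356 -0.920 -0.163
  outer loop
   vertex 1.8 1.8 0.0
   vertex 2.8 0.6 4.6
   vertex 0.4 2.2 0.8
  endloop
 endfacet
 facet normal 0.256 -0.920 -0.296
  outer loop
   vertex 1.8 1.8 0.0
   vertex 4.6 2.0 1.8
   vertex 2.8 0.6 4.6
  endloop
 endfacet
 facet normal -0.778 0.550 0.304
  outer loop
   vertex 2.0 3.8 2.0
   vertex 0.4 2.2 0.8
   vertex 1.4 2.4 3.0
  endloop
 endfacet
 facet normal -0.697 0.590 0.408
  outer loop
   vertex 2.0 3.8 2.0
   vertex 1.4 2.4 3.0
   vertex 3.6 5.0 3.0
  endloop
 endfacet
 facet normal -0.561 0.776 -0.288
  outer loop
   vertex 2.0 3.8 2.0
   vertex 4.0 4.8 0.8
   vertex 0.4 2.2 0.8
  endloop
 endfacet
 facet normal -0.521 0.837 -0.171
  outer loop
   vertex 2.0 3.8 2.0
   vertex 3.6 5.0 3.0
   vertex 4.0 4.8 0.8
  endloop
 endfacet
 facet normal -0.312 0.374 0.873
  outer loop
   vertex 2.4 1.2 4.2
   vertex 2.8 0.6 4.6
   vertex 3.6 5.0 3.0
  endloop
 endfacet
 facet normal -0.469 0.397 0.789
  outer loop
   vertex 2.4 1.2 4.2
   vertex 3.6 5.0 3.0
   vertex 1.4 2.4 3.0
  endloop
 endfacet
 facet normal -0.857 -0.286 0.429
  outer loop
   vertex 2.4 1.2 4.2
   vertex 1.4 2.4 3.0
   vertex 2.8 0.6 4.6
  endloop
 endfacet
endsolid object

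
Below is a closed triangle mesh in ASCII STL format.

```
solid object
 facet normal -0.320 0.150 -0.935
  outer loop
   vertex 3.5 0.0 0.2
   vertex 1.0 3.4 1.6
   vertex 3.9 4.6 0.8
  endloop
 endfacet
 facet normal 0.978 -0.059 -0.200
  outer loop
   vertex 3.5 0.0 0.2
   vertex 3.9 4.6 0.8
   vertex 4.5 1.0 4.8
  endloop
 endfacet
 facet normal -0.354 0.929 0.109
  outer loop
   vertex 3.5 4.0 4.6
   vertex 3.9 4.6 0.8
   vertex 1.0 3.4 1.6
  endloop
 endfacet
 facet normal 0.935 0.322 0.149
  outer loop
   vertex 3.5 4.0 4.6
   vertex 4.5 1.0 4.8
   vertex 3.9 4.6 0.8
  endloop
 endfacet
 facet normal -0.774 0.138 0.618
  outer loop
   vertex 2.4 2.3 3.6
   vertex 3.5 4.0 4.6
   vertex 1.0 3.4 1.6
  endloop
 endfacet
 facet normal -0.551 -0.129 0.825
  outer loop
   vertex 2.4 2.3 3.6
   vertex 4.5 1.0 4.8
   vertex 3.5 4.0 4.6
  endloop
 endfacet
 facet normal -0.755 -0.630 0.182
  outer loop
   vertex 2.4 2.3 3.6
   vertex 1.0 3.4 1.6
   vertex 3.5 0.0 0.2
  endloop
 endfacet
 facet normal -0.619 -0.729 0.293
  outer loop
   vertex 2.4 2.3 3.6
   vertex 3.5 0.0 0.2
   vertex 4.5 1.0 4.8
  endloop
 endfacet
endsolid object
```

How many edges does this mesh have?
12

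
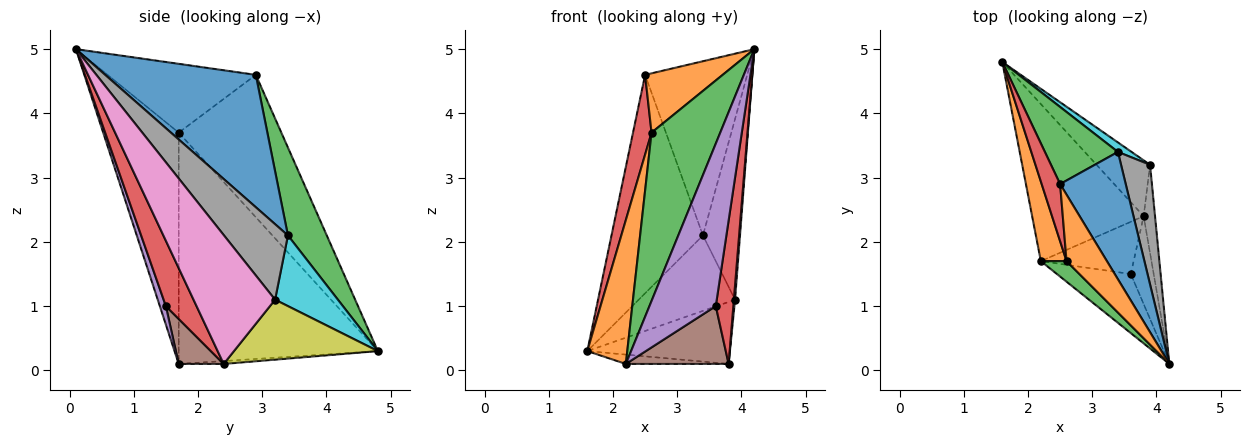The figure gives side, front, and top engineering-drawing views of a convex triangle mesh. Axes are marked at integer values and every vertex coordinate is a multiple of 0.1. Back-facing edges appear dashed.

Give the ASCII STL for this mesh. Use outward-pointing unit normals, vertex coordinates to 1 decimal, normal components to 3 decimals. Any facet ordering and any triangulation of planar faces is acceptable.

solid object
 facet normal -0.026 0.059 -0.998
  outer loop
   vertex 2.2 1.7 0.1
   vertex 1.6 4.8 0.3
   vertex 3.8 2.4 0.1
  endloop
 endfacet
 facet normal -0.975 -0.196 0.108
  outer loop
   vertex 2.6 1.7 3.7
   vertex 1.6 4.8 0.3
   vertex 2.2 1.7 0.1
  endloop
 endfacet
 facet normal -0.737 -0.671 0.082
  outer loop
   vertex 2.6 1.7 3.7
   vertex 2.2 1.7 0.1
   vertex 4.2 0.1 5.0
  endloop
 endfacet
 facet normal 0.830 -0.475 -0.291
  outer loop
   vertex 3.6 1.5 1.0
   vertex 3.8 2.4 0.1
   vertex 4.2 0.1 5.0
  endloop
 endfacet
 facet normal 0.085 -0.936 -0.341
  outer loop
   vertex 3.6 1.5 1.0
   vertex 4.2 0.1 5.0
   vertex 2.2 1.7 0.1
  endloop
 endfacet
 facet normal 0.309 -0.706 -0.637
  outer loop
   vertex 3.6 1.5 1.0
   vertex 2.2 1.7 0.1
   vertex 3.8 2.4 0.1
  endloop
 endfacet
 facet normal 0.996 -0.014 -0.088
  outer loop
   vertex 3.9 3.2 1.1
   vertex 4.2 0.1 5.0
   vertex 3.8 2.4 0.1
  endloop
 endfacet
 facet normal 0.821 0.476 0.315
  outer loop
   vertex 3.9 3.2 1.1
   vertex 3.4 3.4 2.1
   vertex 4.2 0.1 5.0
  endloop
 endfacet
 facet normal 0.600 0.594 -0.536
  outer loop
   vertex 3.9 3.2 1.1
   vertex 3.8 2.4 0.1
   vertex 1.6 4.8 0.3
  endloop
 endfacet
 facet normal 0.543 0.833 0.105
  outer loop
   vertex 3.9 3.2 1.1
   vertex 1.6 4.8 0.3
   vertex 3.4 3.4 2.1
  endloop
 endfacet
 facet normal 0.766 0.519 0.380
  outer loop
   vertex 2.5 2.9 4.6
   vertex 4.2 0.1 5.0
   vertex 3.4 3.4 2.1
  endloop
 endfacet
 facet normal -0.786 -0.411 0.461
  outer loop
   vertex 2.5 2.9 4.6
   vertex 2.6 1.7 3.7
   vertex 4.2 0.1 5.0
  endloop
 endfacet
 facet normal 0.372 0.875 0.309
  outer loop
   vertex 2.5 2.9 4.6
   vertex 3.4 3.4 2.1
   vertex 1.6 4.8 0.3
  endloop
 endfacet
 facet normal -0.976 -0.176 0.126
  outer loop
   vertex 2.5 2.9 4.6
   vertex 1.6 4.8 0.3
   vertex 2.6 1.7 3.7
  endloop
 endfacet
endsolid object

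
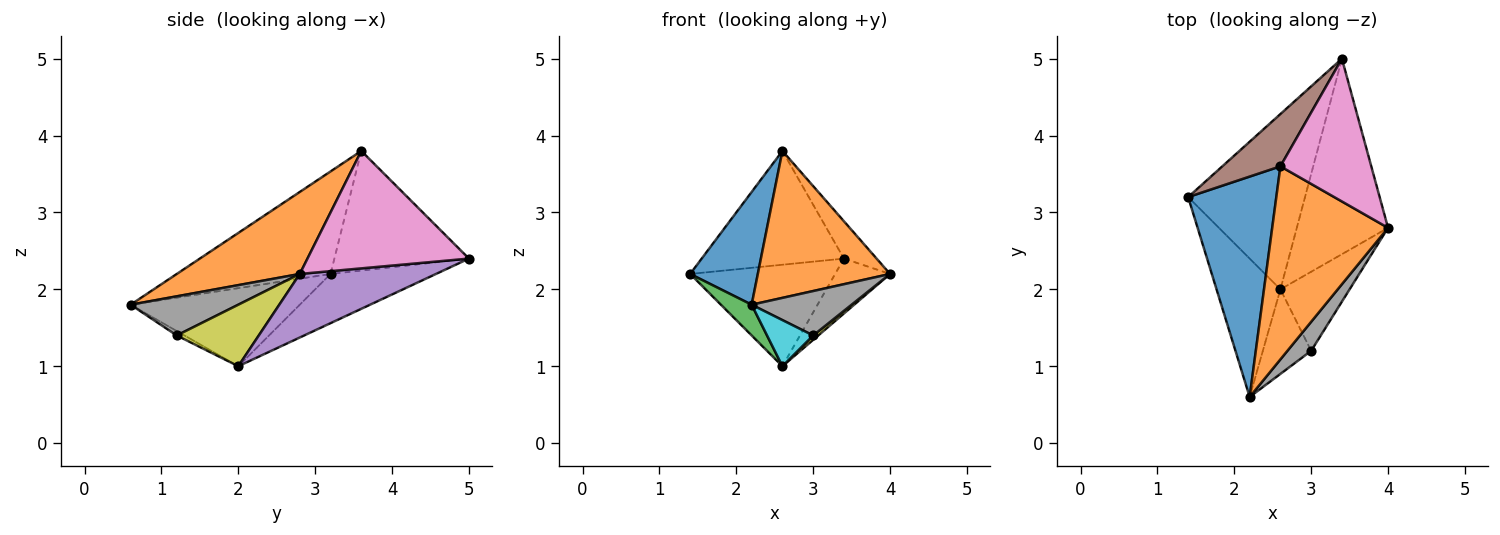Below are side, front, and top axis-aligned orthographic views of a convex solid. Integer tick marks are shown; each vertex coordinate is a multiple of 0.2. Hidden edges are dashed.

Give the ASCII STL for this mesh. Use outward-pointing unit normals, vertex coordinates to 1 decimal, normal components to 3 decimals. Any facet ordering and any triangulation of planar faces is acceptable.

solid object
 facet normal -0.719 -0.316 0.619
  outer loop
   vertex 2.6 3.6 3.8
   vertex 1.4 3.2 2.2
   vertex 2.2 0.6 1.8
  endloop
 endfacet
 facet normal 0.491 -0.528 0.693
  outer loop
   vertex 2.6 3.6 3.8
   vertex 2.2 0.6 1.8
   vertex 4.0 2.8 2.2
  endloop
 endfacet
 facet normal -0.766 -0.139 -0.627
  outer loop
   vertex 2.6 2.0 1.0
   vertex 2.2 0.6 1.8
   vertex 1.4 3.2 2.2
  endloop
 endfacet
 facet normal -0.342 0.471 -0.813
  outer loop
   vertex 3.4 5.0 2.4
   vertex 2.6 2.0 1.0
   vertex 1.4 3.2 2.2
  endloop
 endfacet
 facet normal 0.557 0.225 -0.800
  outer loop
   vertex 3.4 5.0 2.4
   vertex 4.0 2.8 2.2
   vertex 2.6 2.0 1.0
  endloop
 endfacet
 facet normal -0.652 0.689 0.317
  outer loop
   vertex 3.4 5.0 2.4
   vertex 1.4 3.2 2.2
   vertex 2.6 3.6 3.8
  endloop
 endfacet
 facet normal 0.781 0.158 0.604
  outer loop
   vertex 3.4 5.0 2.4
   vertex 2.6 3.6 3.8
   vertex 4.0 2.8 2.2
  endloop
 endfacet
 facet normal 0.670 -0.622 0.406
  outer loop
   vertex 3.0 1.2 1.4
   vertex 4.0 2.8 2.2
   vertex 2.2 0.6 1.8
  endloop
 endfacet
 facet normal 0.664 -0.041 -0.747
  outer loop
   vertex 3.0 1.2 1.4
   vertex 2.6 2.0 1.0
   vertex 4.0 2.8 2.2
  endloop
 endfacet
 facet normal -0.080 -0.477 -0.875
  outer loop
   vertex 3.0 1.2 1.4
   vertex 2.2 0.6 1.8
   vertex 2.6 2.0 1.0
  endloop
 endfacet
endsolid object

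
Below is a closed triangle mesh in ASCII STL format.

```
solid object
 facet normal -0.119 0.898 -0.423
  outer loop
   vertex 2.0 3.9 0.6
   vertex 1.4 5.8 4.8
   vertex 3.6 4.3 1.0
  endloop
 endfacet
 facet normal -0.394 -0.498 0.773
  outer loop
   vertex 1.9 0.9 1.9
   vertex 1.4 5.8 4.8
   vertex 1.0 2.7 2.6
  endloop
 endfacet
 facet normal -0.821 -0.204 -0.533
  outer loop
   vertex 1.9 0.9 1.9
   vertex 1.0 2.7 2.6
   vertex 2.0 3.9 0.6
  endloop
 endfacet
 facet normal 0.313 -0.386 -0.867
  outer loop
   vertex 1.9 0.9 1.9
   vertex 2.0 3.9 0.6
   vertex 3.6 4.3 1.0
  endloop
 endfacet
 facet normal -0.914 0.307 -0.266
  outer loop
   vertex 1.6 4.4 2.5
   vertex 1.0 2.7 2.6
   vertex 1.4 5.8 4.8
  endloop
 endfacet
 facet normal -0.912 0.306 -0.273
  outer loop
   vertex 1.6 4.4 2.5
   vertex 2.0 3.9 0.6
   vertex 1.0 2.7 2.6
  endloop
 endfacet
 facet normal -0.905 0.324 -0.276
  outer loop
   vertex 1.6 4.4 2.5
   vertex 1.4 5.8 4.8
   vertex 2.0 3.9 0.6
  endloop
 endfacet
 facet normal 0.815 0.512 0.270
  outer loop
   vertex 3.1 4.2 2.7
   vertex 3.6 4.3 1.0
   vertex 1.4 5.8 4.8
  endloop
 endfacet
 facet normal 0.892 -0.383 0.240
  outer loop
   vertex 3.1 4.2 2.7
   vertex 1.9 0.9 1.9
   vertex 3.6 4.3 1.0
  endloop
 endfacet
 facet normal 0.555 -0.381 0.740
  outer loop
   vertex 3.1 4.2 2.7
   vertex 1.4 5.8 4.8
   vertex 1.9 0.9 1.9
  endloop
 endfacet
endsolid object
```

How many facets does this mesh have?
10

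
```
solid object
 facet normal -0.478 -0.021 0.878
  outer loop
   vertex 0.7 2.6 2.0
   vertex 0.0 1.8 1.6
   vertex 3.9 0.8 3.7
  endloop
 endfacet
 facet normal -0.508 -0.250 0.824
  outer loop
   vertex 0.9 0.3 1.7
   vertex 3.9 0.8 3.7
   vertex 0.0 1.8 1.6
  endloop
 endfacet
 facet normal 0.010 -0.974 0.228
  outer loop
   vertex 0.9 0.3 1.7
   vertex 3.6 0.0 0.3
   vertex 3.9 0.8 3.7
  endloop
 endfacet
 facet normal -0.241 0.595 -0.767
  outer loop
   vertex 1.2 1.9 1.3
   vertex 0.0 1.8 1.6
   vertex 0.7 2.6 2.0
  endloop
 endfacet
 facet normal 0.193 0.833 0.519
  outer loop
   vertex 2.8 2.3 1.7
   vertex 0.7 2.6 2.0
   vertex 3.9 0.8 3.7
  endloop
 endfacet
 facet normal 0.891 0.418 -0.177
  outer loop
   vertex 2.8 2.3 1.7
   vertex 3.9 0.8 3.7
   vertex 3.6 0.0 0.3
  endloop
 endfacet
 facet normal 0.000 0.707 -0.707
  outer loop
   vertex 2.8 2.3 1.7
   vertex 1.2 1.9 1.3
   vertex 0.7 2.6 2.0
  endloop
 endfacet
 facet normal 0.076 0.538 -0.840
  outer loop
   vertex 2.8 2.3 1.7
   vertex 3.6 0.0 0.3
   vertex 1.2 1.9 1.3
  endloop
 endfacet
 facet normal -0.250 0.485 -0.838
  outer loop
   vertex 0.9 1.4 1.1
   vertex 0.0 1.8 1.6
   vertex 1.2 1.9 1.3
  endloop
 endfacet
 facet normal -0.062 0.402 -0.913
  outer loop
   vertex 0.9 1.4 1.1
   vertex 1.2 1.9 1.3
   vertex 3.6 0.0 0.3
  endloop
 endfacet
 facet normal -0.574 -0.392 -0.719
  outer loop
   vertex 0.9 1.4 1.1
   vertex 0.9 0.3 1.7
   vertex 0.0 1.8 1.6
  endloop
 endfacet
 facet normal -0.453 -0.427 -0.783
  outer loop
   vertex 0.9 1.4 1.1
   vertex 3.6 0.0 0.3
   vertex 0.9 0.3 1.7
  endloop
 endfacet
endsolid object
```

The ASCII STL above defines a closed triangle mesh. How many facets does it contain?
12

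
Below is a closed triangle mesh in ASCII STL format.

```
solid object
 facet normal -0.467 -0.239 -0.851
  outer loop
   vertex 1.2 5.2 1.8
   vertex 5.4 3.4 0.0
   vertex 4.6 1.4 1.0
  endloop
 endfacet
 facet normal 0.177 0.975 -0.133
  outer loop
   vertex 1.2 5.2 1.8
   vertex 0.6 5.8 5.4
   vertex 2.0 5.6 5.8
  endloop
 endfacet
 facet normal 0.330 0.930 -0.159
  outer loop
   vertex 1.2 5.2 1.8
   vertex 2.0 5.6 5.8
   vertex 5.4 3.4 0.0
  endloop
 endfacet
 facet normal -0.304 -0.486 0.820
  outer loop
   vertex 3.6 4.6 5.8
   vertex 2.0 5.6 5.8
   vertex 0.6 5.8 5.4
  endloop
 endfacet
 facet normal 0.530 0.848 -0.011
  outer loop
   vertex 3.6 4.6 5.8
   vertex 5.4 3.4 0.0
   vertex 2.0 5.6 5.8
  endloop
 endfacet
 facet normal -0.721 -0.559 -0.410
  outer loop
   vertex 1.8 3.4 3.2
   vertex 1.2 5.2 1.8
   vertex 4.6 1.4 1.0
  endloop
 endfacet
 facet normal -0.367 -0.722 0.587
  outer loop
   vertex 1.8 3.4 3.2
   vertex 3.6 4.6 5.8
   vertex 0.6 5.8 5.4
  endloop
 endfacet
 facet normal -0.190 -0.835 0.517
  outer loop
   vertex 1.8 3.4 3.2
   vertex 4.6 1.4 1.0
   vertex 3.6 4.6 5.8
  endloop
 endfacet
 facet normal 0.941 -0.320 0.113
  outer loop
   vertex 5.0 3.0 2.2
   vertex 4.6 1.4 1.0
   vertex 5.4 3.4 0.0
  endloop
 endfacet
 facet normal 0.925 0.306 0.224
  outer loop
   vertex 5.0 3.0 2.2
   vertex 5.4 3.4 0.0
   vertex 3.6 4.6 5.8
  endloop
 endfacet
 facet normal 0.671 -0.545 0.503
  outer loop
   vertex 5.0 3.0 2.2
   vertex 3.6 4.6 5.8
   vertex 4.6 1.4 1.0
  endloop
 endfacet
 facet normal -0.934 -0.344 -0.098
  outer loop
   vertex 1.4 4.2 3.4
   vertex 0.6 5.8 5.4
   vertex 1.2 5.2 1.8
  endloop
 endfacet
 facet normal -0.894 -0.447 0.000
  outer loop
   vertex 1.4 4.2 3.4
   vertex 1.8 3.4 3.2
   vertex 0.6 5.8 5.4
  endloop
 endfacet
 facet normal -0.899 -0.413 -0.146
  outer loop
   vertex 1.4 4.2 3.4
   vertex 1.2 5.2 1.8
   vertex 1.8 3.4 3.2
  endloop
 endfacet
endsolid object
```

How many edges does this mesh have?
21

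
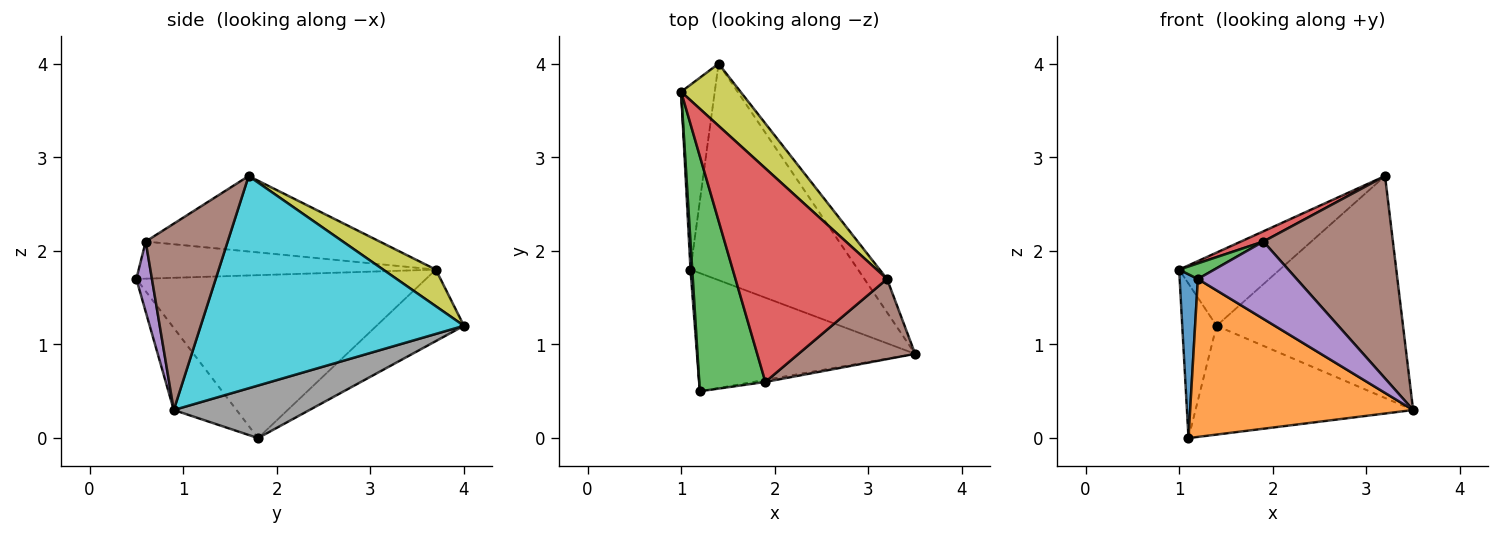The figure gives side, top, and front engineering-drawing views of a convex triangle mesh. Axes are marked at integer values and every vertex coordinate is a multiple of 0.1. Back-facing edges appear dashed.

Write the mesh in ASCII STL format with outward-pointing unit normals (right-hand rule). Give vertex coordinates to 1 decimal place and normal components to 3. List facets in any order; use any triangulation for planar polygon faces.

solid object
 facet normal -0.998 -0.063 0.011
  outer loop
   vertex 1.1 1.8 0.0
   vertex 1.2 0.5 1.7
   vertex 1.0 3.7 1.8
  endloop
 endfacet
 facet normal -0.220 -0.781 -0.584
  outer loop
   vertex 1.1 1.8 0.0
   vertex 3.5 0.9 0.3
   vertex 1.2 0.5 1.7
  endloop
 endfacet
 facet normal -0.489 -0.058 0.870
  outer loop
   vertex 1.9 0.6 2.1
   vertex 1.0 3.7 1.8
   vertex 1.2 0.5 1.7
  endloop
 endfacet
 facet normal -0.445 -0.043 0.894
  outer loop
   vertex 1.9 0.6 2.1
   vertex 3.2 1.7 2.8
   vertex 1.0 3.7 1.8
  endloop
 endfacet
 facet normal 0.156 -0.987 -0.026
  outer loop
   vertex 1.9 0.6 2.1
   vertex 1.2 0.5 1.7
   vertex 3.5 0.9 0.3
  endloop
 endfacet
 facet normal 0.507 -0.801 0.317
  outer loop
   vertex 1.9 0.6 2.1
   vertex 3.5 0.9 0.3
   vertex 3.2 1.7 2.8
  endloop
 endfacet
 facet normal -0.853 0.335 -0.401
  outer loop
   vertex 1.4 4.0 1.2
   vertex 1.1 1.8 0.0
   vertex 1.0 3.7 1.8
  endloop
 endfacet
 facet normal 0.270 0.432 -0.860
  outer loop
   vertex 1.4 4.0 1.2
   vertex 3.5 0.9 0.3
   vertex 1.1 1.8 0.0
  endloop
 endfacet
 facet normal 0.371 0.708 0.601
  outer loop
   vertex 1.4 4.0 1.2
   vertex 1.0 3.7 1.8
   vertex 3.2 1.7 2.8
  endloop
 endfacet
 facet normal 0.813 0.576 -0.087
  outer loop
   vertex 1.4 4.0 1.2
   vertex 3.2 1.7 2.8
   vertex 3.5 0.9 0.3
  endloop
 endfacet
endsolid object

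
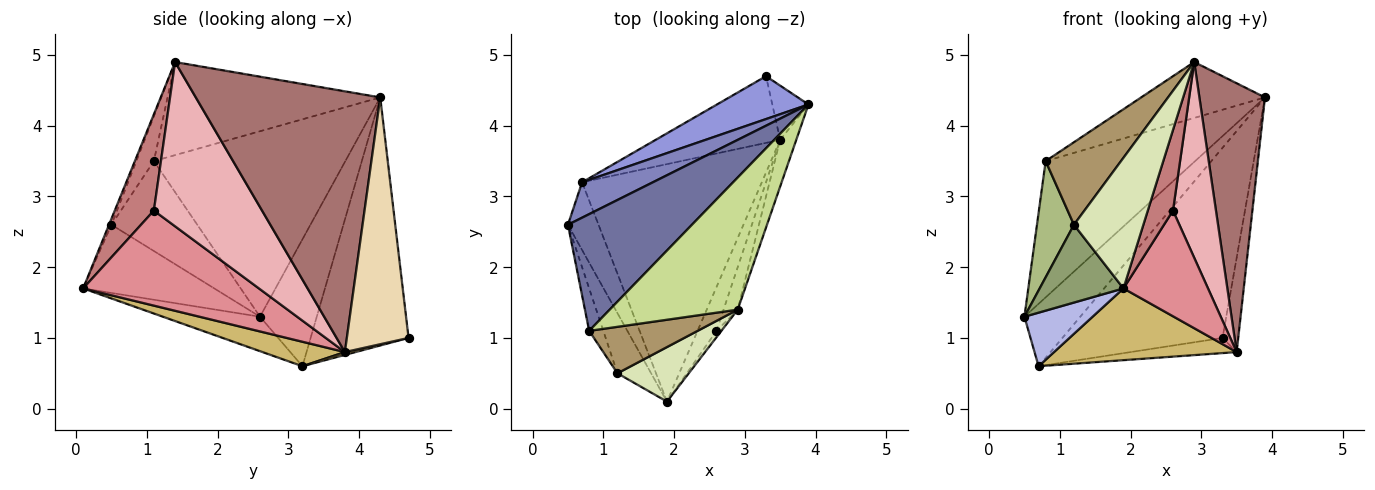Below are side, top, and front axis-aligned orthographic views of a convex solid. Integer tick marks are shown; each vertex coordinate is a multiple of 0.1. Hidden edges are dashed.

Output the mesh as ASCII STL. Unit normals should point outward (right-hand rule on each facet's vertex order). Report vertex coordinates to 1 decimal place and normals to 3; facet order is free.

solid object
 facet normal -0.697 0.544 0.466
  outer loop
   vertex 0.8 1.1 3.5
   vertex 3.9 4.3 4.4
   vertex 0.5 2.6 1.3
  endloop
 endfacet
 facet normal -0.663 0.652 0.369
  outer loop
   vertex 0.7 3.2 0.6
   vertex 0.5 2.6 1.3
   vertex 3.9 4.3 4.4
  endloop
 endfacet
 facet normal -0.512 0.838 0.189
  outer loop
   vertex 0.7 3.2 0.6
   vertex 3.9 4.3 4.4
   vertex 3.3 4.7 1.0
  endloop
 endfacet
 facet normal -0.662 -0.465 -0.588
  outer loop
   vertex 0.7 3.2 0.6
   vertex 1.9 0.1 1.7
   vertex 0.5 2.6 1.3
  endloop
 endfacet
 facet normal -0.778 -0.497 -0.384
  outer loop
   vertex 1.2 0.5 2.6
   vertex 0.5 2.6 1.3
   vertex 1.9 0.1 1.7
  endloop
 endfacet
 facet normal -0.909 -0.392 -0.143
  outer loop
   vertex 1.2 0.5 2.6
   vertex 0.8 1.1 3.5
   vertex 0.5 2.6 1.3
  endloop
 endfacet
 facet normal -0.556 0.324 0.765
  outer loop
   vertex 2.9 1.4 4.9
   vertex 3.9 4.3 4.4
   vertex 0.8 1.1 3.5
  endloop
 endfacet
 facet normal -0.032 -0.922 0.385
  outer loop
   vertex 2.9 1.4 4.9
   vertex 1.2 0.5 2.6
   vertex 1.9 0.1 1.7
  endloop
 endfacet
 facet normal -0.199 -0.854 0.481
  outer loop
   vertex 2.9 1.4 4.9
   vertex 0.8 1.1 3.5
   vertex 1.2 0.5 2.6
  endloop
 endfacet
 facet normal 0.129 -0.287 -0.949
  outer loop
   vertex 3.5 3.8 0.8
   vertex 1.9 0.1 1.7
   vertex 0.7 3.2 0.6
  endloop
 endfacet
 facet normal 0.022 0.222 -0.975
  outer loop
   vertex 3.5 3.8 0.8
   vertex 0.7 3.2 0.6
   vertex 3.3 4.7 1.0
  endloop
 endfacet
 facet normal 0.959 0.244 -0.141
  outer loop
   vertex 3.5 3.8 0.8
   vertex 3.3 4.7 1.0
   vertex 3.9 4.3 4.4
  endloop
 endfacet
 facet normal 0.941 -0.334 -0.058
  outer loop
   vertex 3.5 3.8 0.8
   vertex 3.9 4.3 4.4
   vertex 2.9 1.4 4.9
  endloop
 endfacet
 facet normal 0.840 -0.541 -0.043
  outer loop
   vertex 2.6 1.1 2.8
   vertex 2.9 1.4 4.9
   vertex 1.9 0.1 1.7
  endloop
 endfacet
 facet normal 0.887 -0.427 -0.177
  outer loop
   vertex 2.6 1.1 2.8
   vertex 1.9 0.1 1.7
   vertex 3.5 3.8 0.8
  endloop
 endfacet
 facet normal 0.926 -0.368 -0.080
  outer loop
   vertex 2.6 1.1 2.8
   vertex 3.5 3.8 0.8
   vertex 2.9 1.4 4.9
  endloop
 endfacet
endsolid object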